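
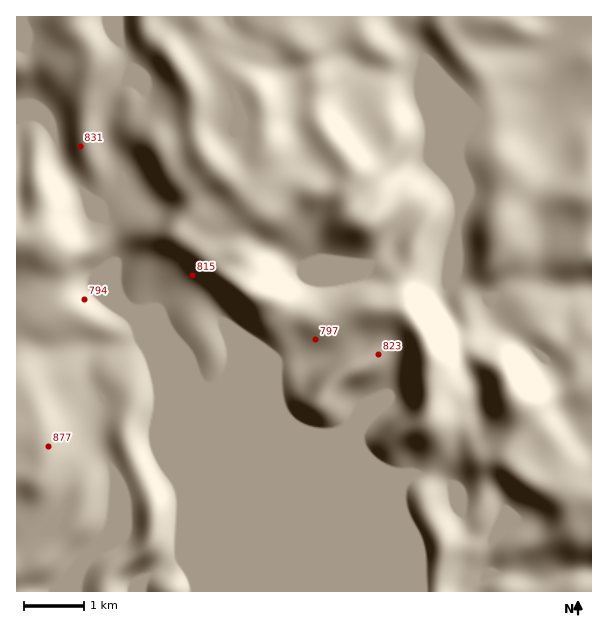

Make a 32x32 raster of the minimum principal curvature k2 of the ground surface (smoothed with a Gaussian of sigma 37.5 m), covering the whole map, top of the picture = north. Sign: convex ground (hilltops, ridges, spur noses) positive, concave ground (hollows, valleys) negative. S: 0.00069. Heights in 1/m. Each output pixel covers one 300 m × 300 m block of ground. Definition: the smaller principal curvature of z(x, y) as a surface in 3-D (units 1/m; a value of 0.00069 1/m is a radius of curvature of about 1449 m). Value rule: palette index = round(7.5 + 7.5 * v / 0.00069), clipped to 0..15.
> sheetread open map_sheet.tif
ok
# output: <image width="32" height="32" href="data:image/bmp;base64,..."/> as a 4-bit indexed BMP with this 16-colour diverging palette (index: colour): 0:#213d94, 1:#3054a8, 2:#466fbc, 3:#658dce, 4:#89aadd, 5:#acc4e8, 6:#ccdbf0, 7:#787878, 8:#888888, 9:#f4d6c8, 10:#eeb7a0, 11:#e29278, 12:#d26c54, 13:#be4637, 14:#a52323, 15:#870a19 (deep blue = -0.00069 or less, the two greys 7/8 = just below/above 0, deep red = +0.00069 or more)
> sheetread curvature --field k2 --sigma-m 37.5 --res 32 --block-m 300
<image width="32" height="32" href="data:image/bmp;base64,Qk12AgAAAAAAAHYAAAAoAAAAIAAAACAAAAABAAQAAAAAAAACAAATCwAAEwsAABAAAAAAAAAAlD0hAKhUMAC8b0YAzo1lAN2qiQDoxKwA8NvMAHh4eACIiIgAyNb0AKC37gB4kuIAVGzSADdGvgAjI6UAGQqHAFNVhSSTd3d3d3d3VjVmVVZ5RVdRJnd3d3d3dzdGVUUhZ3RVWhd3d3d3d3cpZVh2iHZ4RzgXd3d3d3d3KEU1VYdmaGZJJ3d3d3d3dIY3RCR3Z0h1Vyd3d3d3d3SVVSJ2eIlWdGU3d3d3d3d1NEdGd3Z4dlVxd3d3d3d1REU5iFZ1eHZHcnd3d3d3c4aHJlVWZHhmVnJ3d3dxIkU2mTNGZTZ3Z2aDd3d3VMg1QUdAapRHh3dohHd3d0ZnVCGHQHpRWXZ3aIR3ZndWRohBeAJ6AVdUVUVXdnZ1RVNGUogGUAZnd3d3V2d2E3aHZVWEAzN4aIeIY3doYCZVdnh6cDZXiGd3VDdmZSK7ZDJGRABkRWVDVVJGd2NVZ1FWMkRBVWNEVHiWNFVGl2QjVDNGcVWYVYmKdFRml2ZSNlVnFHJFmWVnWHJmZXZ2aYVGm2N1JahVZSdyd3QlZXl1ZFV2d0NmZng3QmZTeFd3d4aFVnNlZ3Z4RhR1NnWIVmZVmFI2doh1Z0YYY0h2dViFV3RmJ3eHZmdVKFRnVmVmY3hFiRd2ZmdndkdldlZmd1N2RoYnd3dmdkRndXVXZnlkZVd0V3Z3ZndmZ4VzaFZ3RIdWVWdHd3d3Z3aGRIZXZUVFRXZTd2ZmeGZ3Y0d0Z2Z4hmh0NnVEVWdmmDVWR3V4h2d2NVlniWV3"/>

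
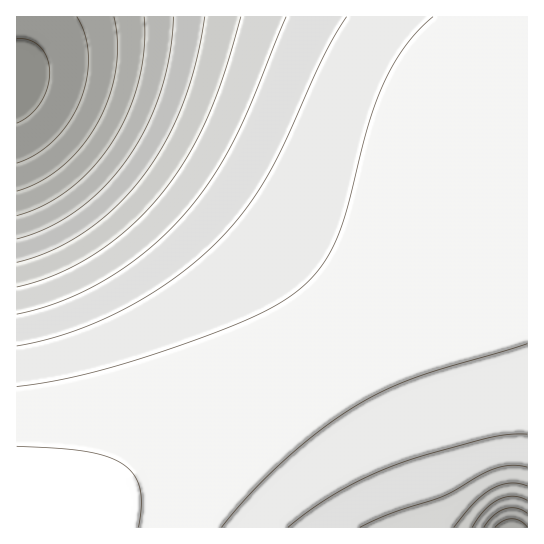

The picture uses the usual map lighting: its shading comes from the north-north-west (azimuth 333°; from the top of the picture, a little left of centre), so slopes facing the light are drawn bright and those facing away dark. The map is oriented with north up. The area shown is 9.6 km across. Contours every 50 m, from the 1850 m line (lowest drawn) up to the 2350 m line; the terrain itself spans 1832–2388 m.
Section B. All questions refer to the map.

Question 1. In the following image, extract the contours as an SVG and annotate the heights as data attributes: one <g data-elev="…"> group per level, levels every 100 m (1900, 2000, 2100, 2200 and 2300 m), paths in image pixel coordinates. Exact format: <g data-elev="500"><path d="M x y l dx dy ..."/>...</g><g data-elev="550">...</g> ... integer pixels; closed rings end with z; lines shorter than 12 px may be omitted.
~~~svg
<g data-elev="1900"><path d="M77 17l8 17 3 21-1 23-7 23-11 21-15 18-18 14-19 9"/></g><g data-elev="2000"><path d="M495 527l8-6 8-2 9 2 7 6"/><path d="M144 17l0 32-6 33-10 31-16 29-19 25-23 22-25 16-28 11"/></g><g data-elev="2100"><path d="M472 527l13-17 13-10 15-4 8 1 6 3"/><path d="M205 17l-9 46-13 42-18 37-22 35-28 30-30 25-34 19-34 11"/></g><g data-elev="2200"><path d="M360 527l31-14 54-17 36-21 13-6 17-4 16 2"/><path d="M286 17l-36 88-18 38-24 40-27 35-36 34-40 28-44 21-44 13"/></g><g data-elev="2300"><path d="M222 527l28-33 35-34 37-31 35-24 28-15 30-12 112-34"/><path d="M433 17l-14 12-12 14-11 16-10 19-17 45-21 82-9 29-16 29-20 23-19 15-25 13-32 14-46 17-50 16-41 12-37 8-36 6"/></g>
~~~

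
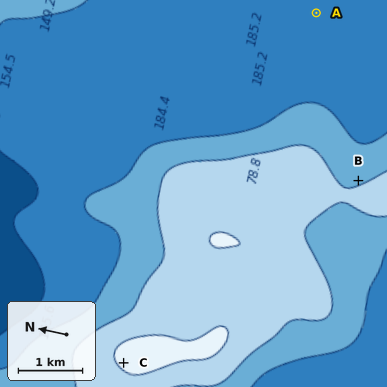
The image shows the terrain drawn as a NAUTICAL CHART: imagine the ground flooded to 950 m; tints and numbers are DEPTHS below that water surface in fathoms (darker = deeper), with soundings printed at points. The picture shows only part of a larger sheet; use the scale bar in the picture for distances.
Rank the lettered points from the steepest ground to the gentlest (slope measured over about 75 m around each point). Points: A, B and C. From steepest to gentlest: B C A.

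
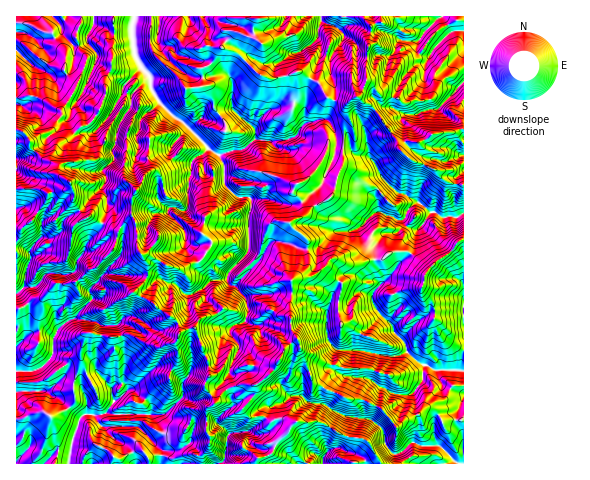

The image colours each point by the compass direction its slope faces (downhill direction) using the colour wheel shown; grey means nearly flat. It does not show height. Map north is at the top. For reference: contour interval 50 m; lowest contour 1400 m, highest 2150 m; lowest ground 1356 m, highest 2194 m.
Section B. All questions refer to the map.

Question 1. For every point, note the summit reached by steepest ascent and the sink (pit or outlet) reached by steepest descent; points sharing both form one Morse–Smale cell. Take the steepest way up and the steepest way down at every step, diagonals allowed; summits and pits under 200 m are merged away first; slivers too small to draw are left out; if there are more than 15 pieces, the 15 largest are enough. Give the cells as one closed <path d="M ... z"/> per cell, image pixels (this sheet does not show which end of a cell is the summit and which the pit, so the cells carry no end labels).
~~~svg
<path d="M159 16l-142 0-1 114 6 2 4 4 5 12 4 2 33-31 8 14 16 0 4-3 2 9 5 5 10 4 1 12-12 11 4 4-4 14 5 8 0 13-5 13 16 8 11-12 5-1 3 14 0 16 11 16 0 12-14 16 14 8 26 18 4 5 2 10 8-4 6-1 2 1 14 40 0 7-5 12 11 14 6-8 9-7 8-2 17 0 6-4 11-10 11-22 13-9-7-15 0-23 2-9-1-13 15-10 3-11-1-18-13-11-5-7 16-7 7-10 14-6 5-5 6-21 5-8 1-26-8-2-2-7-7-11-11 0-10 3-3-11-10-6-12 0-11 3-11 10-4 8-24-18-9 4-8 7-8 0-4-2-13 10-28-24-10-15-2-14-8-8-6-12-2-16 24-2 3-12z"/><path d="M24 206l-8 3 1 255 238 0 3-6 9-2 6-4 3-10 18-18-11-6-13 3-7-5-12 1-3-1-4-9 11-15 0-7-16 0-8 2-9 7-6 8-11-14 5-12 0-7-14-40-2-1-6 1-8 4-2-10-4-5-26-18-14-8 12-12 2-4 0-12-11-16 0-16-4-14-4 1-11 12-16-7-2 5-14 15-2 8-7 8 0 6-4 7-7 2-16-2-5 2-10 12-10 0 0-14 6-16 7-2 10-7 1-4-4-6 8 0 6-4 3-4 0-8-9-6-11 5 0-4-4-4z"/><path d="M409 252l-16 0-12 8-12 0-9 3-14 0-14-4-16 15-25 6 1 13-2 9 0 23 7 15-13 9-11 22-18 14-2 12-9 10 5 9 14 0 7 5 13-3 9 5 6-2 18 0 7 2 19 12 23 5 16 24 83-1 0-92-29 0-15-7-13-13-3-9-9-8-6-12 11-18-8-18-7-5 13-16 11-9z"/><path d="M259 16l-99 0-3 21-24 1 2 17 6 12 8 8 2 14 10 15 28 24 13-10 4 2 8 0 8-7 9-4 24 18 4-8 11-10 11-3 12 0 10 6 3 11 10-3 11 0 7 11 2 7 7 2 2-14 5-4-3-9 1-11-12-1-8-3-9-16-18-10-28 7-9-2-8-5-18-19-15-6 12-15 20 6-2-10 2-8 5-2z"/><path d="M440 16l-58 0-1 5-10 6-5 35 1 18-8 17 16 13 21 29 3 10 10-8 9 2 15-9 20-1 11-4 0-97-13 0-11 10-10 14-6 0-7-4 0-10 7-10z"/><path d="M347 140l-3 0-1 7 0 19-5 8-6 21-5 5-14 6-7 10-16 7 1 4 17 14 1 24-3 5-11 8 13-1 8-3 16-15 14 4 14 0 9-3 12 0 12-8 18 1 4-8 2-15 14-17-25-19-9-2-16-16-6-12-7-8-12-1-5-5-1-7z"/><path d="M363 16l-103 0-5 4-2 8 3 11-21-7-12 15 15 6 18 19 8 5 9 2 28-7 18 10 9 16 8 3 12 1 13-8 6-14-1-18 5-36z"/><path d="M463 240l-4 1-11 13-10 6-10 9-18-15-12 11-13 16 7 5 8 18-11 16 6 14 9 8 3 9 10 10 18 10 29-1z"/><path d="M358 96l-8 4-3 4 3 18-6 8 0 9 6 4 1 7 5 5 12 1 7 8 6 12 16 16 9 2 22 17 16 7 15-1 3-3 2-1 0-28-15-2-4-3-8-10-23-8-8-6-7-8-3-9-21-29z"/><path d="M68 119l-33 32 8 9 10 3 4 11 14 9 3 11-1 8 9 14 2 2 7-1 11 5 5-12 0-13-5-8 4-14-4-4 12-11-1-12-10-4-5-5-3-7-19 1z"/><path d="M71 186l-4 4-10 0-8 3-9-4-24 0 1 19 7-2 3 1 11 6 4 4 0 4 11-5 9 6 0 8-3 4-6 4-8 0 4 6-1 4-10 7-7 2-6 16 0 14 10 0 10-12 5-2 12 2 11-2 4-7 0-6 7-8 2-8 15-17 1-4-8-5-12-2-9-14 1-8z"/><path d="M316 421l-21 1-19 20-3 10-6 4-9 2-3 5 125 0-15-23-23-5z"/><path d="M463 129l-10 4-20 1-15 9-9-2-6 3-3 6 14 12 23 8 8 10 9 4 9 0z"/><path d="M434 212l-7 5-3 6-7 7-2 15-5 8 17 16 21-15 11-13 5-2-1-26-4 4-15 1z"/><path d="M35 151l-10 7-9 1 0 29 24 1 8 4 21-4 2-6-14-9-3-9-11-5z"/>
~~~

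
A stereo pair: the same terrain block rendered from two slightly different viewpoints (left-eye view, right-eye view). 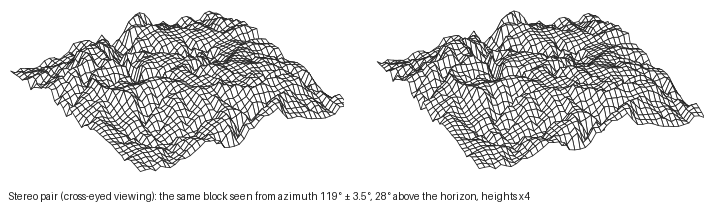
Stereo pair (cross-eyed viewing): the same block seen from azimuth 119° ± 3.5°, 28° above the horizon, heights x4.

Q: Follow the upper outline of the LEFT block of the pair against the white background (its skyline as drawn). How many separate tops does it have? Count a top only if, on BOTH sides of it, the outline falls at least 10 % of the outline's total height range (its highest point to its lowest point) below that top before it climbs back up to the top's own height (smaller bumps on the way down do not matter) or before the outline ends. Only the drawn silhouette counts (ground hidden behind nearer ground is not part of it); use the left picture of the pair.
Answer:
3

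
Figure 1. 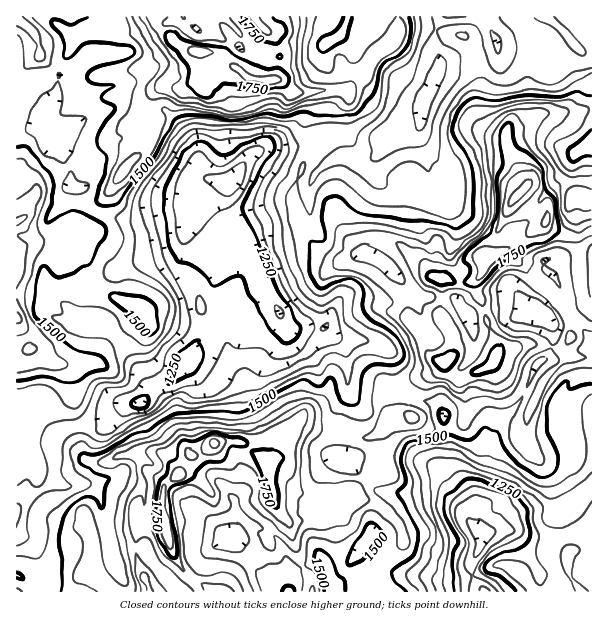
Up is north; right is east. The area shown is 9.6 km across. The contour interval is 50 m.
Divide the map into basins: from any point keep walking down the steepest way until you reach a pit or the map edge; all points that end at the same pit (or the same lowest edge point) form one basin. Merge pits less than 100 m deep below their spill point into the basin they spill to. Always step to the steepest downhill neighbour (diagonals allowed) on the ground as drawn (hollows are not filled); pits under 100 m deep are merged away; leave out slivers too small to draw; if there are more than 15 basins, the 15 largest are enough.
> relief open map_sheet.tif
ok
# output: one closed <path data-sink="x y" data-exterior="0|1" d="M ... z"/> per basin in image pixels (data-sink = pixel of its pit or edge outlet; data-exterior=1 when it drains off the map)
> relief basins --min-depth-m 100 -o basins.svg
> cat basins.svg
<path data-sink="233 180" data-exterior="0" d="M398 16l-143 0 3 7 16 15 4 9 2 16-3 14-4 3-13 0-12-2-27-22-11-4-9 0-1 32-6 0-9 6-20-5-13 10-8 19-4 4-2-2-4 3 9 3 2 7 1 9-4 12-18 20-14 22-25 20-6 18-7 6-6 3 4-9-2-18-6-6-6 0-21-8-7 15-12 9 0 98 14 27-3 3-11 3 1 239 132 0-1-8-6-11-6-21 0-16 3-8-1-3 9 4 19-1-3-15 0-24 19-19 10-14 27-14 21 0 20 14-2-9 1-3 37-24 19 10 30 2 20 6 10-2 10-8 3-9-3-29 7-5 36-11 16-12-7-1-9-7-19-36-5-16-11-13-19-15-12-6-14-3-6-5-12-1-17-13-13-22-6-21 0-14 12-28 21-19 12-6 5-7 0-19 5-8-1-12 9-11 10-5 5-12 25-23 3-7z"/><path data-sink="482 536" data-exterior="0" d="M587 181l-15 0-14 3-12 14 2 8-2 16-3-5-15-7-12-14-22 40-2 9 0 10-8 5-3 13-10 9-18 0-6-4-13-1-14-15-19-16-9-5-11-3-18 0-10 3-10 20 31 13 19 15 11 13 5 16 19 36 6 6 10 2-16 12-36 11-7 5 3 29-3 9-10 8-10 2-20-6-30-2-19-10-32 19-6 8 2 9-20-14-27 2-12 8-9 4-10 14-19 19 0 24 3 15-19 1-7-3-2 4-2 22 6 21 6 11 0 6 2 2 441 0 1-409z"/><path data-sink="425 102" data-exterior="0" d="M591 16l-192 0 1 16-3 7-25 23-5 12-10 5-9 11 1 12-5 8-1 22-32 24-11 15-6 18 0 14 6 21 13 22 17 13 12 1 11-19 10-3 18 0 20 8 19 16 14 15 13 1 6 4 21-2 7-7 3-13 8-5 0-10 2-9 18-36 14-14 0-4-8-9-12-29 2-15 16-3 10-8 12-4 29 0 17-4z"/><path data-sink="17 20" data-exterior="1" d="M51 16l-35 1 0 204 7-3 5-5 7-15 12 6 15 2 6 6 2 18-3 7 2 1 10-8 6-18 25-20 14-22 18-20 4-12-2-15-11-4 7-12 21-21 3 0-6-1-9-6-9-11 30-19 5-7-5-6-8-4-5-5-2-7-5 5-18 9-45-4-15 7-15-12z"/>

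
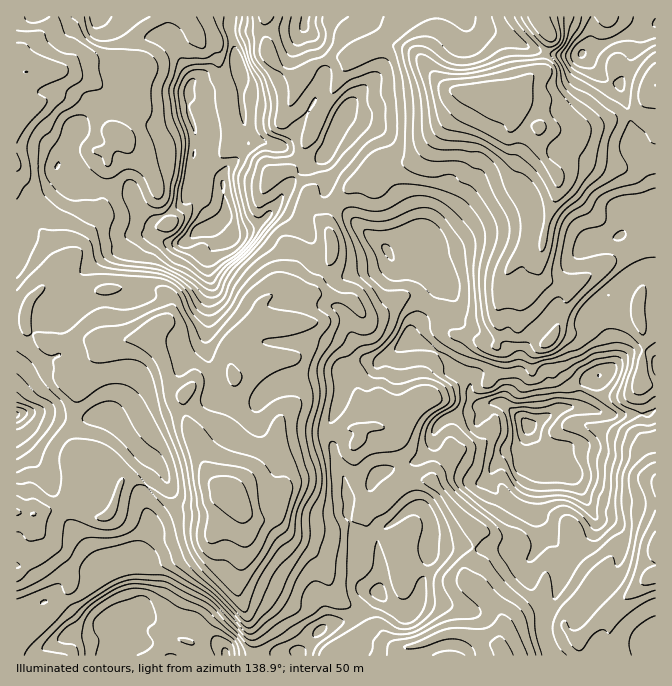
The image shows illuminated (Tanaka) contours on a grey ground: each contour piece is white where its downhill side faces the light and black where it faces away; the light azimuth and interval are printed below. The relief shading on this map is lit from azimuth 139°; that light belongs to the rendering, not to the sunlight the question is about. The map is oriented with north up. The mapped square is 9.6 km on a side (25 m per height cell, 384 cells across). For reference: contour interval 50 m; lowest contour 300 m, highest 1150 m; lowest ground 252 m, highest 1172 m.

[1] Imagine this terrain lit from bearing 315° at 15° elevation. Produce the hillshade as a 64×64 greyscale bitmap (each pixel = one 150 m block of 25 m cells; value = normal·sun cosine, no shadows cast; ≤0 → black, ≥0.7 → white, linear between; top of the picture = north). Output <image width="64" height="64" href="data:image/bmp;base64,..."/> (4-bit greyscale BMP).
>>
<image width="64" height="64" href="data:image/bmp;base64,Qk12CAAAAAAAAHYAAAAoAAAAQAAAAEAAAAABAAQAAAAAAAAIAAATCwAAEwsAABAAAAAAAAAAAAAAABEREQAiIiIAMzMzAERERABVVVUAZmZmAHd3dwCIiIgAmZmZAKqqqgC7u7sAzMzMAN3d3QDu7u4A////AJuVJImWRDVodmiUKLzKcABFUxEkZlVmU0Z4hlaIV3dTerpkeIdlREVVeZU5zMukAANDIAAUZlQzVol0RHlniGRXrdqYZWVERERXdWvdzMtAACMxAAATQyE2iXI0N4iZl0Vq3tuWVURVZlVUa+3LzbdCISQgAAASETV5gRUyaKqZZUWt/8p2VFaIdUR7zcuruodTJHQAASMzNWeDBEEVm6m6dXrv/amGZ4iGRYu7y5iIiGU0eDAkRVVEVWUBVABJzMy4aK3/7LmHeHZWm7q7qHiJiENpUSRVZlVEViA1MAOcq8uHeK39y6h3Zmacyqy4iJmZZFhgAjVWZVNGQBRjADd4q6h3Z5qZh2VWZpzbrLmImYhkV2EAFFZmUzVSAlUAAmeKupd2ZlREREZ2i928yomod2RWYwADVmZ0JFMQJSADd4mqqZmIdUMiR4d63cvLmah3ZGd1IRRndnYzVTACIAFniJmqq7qGQxAmh3m9zMuZqXhUV3UzNXmHZkNGYgAQAGeIiJmru5ZCAAR3ebzMupiZeYRGdTNFZ3ZEMjV0AAAAd5mId4q6hkMQAlZ5mc3KmHd5uERlM0VEREMhJFQQAABVZ3ZlR6qGUxADV3mGruyphEesllQ0VENEQxACMhABEDNERUQ1moZCAANWiYZ97sqFM1vKdUVEM0QxAAAAAAIhI0Q0VUSKhkEAAjV4hlre24ZUJaqHZmVDRTEAAAAAATITREVlRFh2QgACI1eGV6zbhnYyRlaImXNGVDIiEAAAERI0RVZUVmVCAAIiNWZWiruHmWRDI2m7t0ZlVFQwAAAAASNFVlVVVUIAIzM0VVeJqniqmIZCR6u7d2VVRDEAAAAAATRFVVZlQhJFRERFZ5qYVpqZqoM1eay5U1ZkMQAAIgAAEzNEVWVBE1ZVVEVoqpdUeIibtRRVetthJXdTEAASAAADQ0VVVTEkVVVUNGmspURWZ4vbImU2vJIAVmQgAAAAABRlVVVUMiRVVVQzWb3GI0VVae+1d0OLyDABIhAAETMiJZh2VVMjRlRFZTE3rdkyNFVGr/65dHzbuDEjQzV3h3VGmpdlUxNZhUaIURR721I0VUNZ3tzLic3duHZDN7xmZVaKqHZTEji3RoqFM1m7YzMzESRpqK7Znd3LhRACilVERXiIdlMjE4hFeal2aKp0QyMQAkV2Scp6u8ymIABnVUQzV4iHZEUyVURniamau4ZlIzEkVnhnq5rLveySAEhlVUNGiZh1Z2RDNFVWeJvduZpzMjR4iZm8qu7d/togOmZmVERniHZ3dkEUZURVec27vdpCNWd2eKymv/3u3JNJZVVUM0RVV4iHUANnZmd4rLms77U0VlQ1iaY67Ly7lnhmREMhIhEUiZhQAEZ3d4mrqIrO6VREQiR4qTK7iIh2eWdURCIiEAA3h0AAFFVVZomYiazrZDMxFHiLlIyGZlV5V3RFREQyAASHQAACRVVWZ3d4ebt1QyACeIq4fchlRHk2l0RVVmVCA3hQAAFFZWeHZndliYVTEAFneap77YQzaQJoZDRVVVMjVkAAABRVVXZDVlM2dlQQAFd4qojO2DJHADaGMhIhEAEjIAAAATREV1RWUyNVVCAAN3eZdXvtlDUAE2hkEAAAABMgAAAAI0RYmIhkNEVUIAAWd6pzNZzJZhASRodTEAAiE0EAAAATVDeqmXVVZVQgAAJmrKYyN5qYQiIkaYdUM1YhQwAAACNENqqIdUZmVDEAAESNyWMzV4hEMzNHmXZmnbMSIAAAI0MlmYiHVVZUQxAAI2zah2U0Z0REM0WJmHaN/mMhAAADMyWJmaqGZVRUMiEjW9uZmGNWRERERXiZmFff2VEDIAEzJYqZq7qGVVVDMjRK7bmZdEV1RUREV3eKuWrLcQOUADQ0ipmru6hmVURERUjuy6mGVYdlRDNGdlfOlppxAYogJUN5iJqqmHdlRERVRt/tu6mHmXZUQ1eGRZ7WiWAASoADUjZ3eJqZh3ZURFVEru7cu6mqllVVaahVjedqcAAnlhEyAmdniJmHdlRFVUR73cu6qrqoVVVpqXZ86ViRAAJWUgAAJmZniZh3ZEVlRWirupiJqrt1RWeZh3rrRYcAAAFnMAACVEVomYh2Z2ZlZ4qpdnepq4QjVniHedxTOFAAAEqRAAAiI1eamYd4dnd3irqGVrurpRE1Z4d4u2MmdCVjOccAAAEBNYmph3mHiYeKu5dVzLu4MSRWeHiZZCVkJJg2yjAQEQATaJiHd4Z5h3irqGWs3MtzI1aJmZhTNVIAWWOtYSIhAAFGd3dnhmd2VniXZmi8zKZEVomrl0M2YgAYlG2zIyEAADVmZmeId3VVVVVnVXm7qGVWeaumQzdiABanOugzMhAAJWZmZomIdUREIkZ3eJqpdlZ5vcZDNlEBJJpWzHMiEAACMzREaYh1M0UgFIiJmql2Znm++kRWQRJEenOctjEAEAAAABE3m5UyNUAAZnd4mHZmaKztp4gxJFI3hFq6YgASEAAAAAFZpiEUYQBUREV3ZVVWibzLyiA3YwFEN6qDACMyAAAAABe5MQFTAFVEM1QyMzRWeKrKIBZ0AAASV4QAE1QxAAAAPP+UICMANGZUUxATVWVWiKggFocgABESQwADVVMhI0Rc/+h1RCAhNnZ1MhFYh1ZohABHmVEBIyE0EANVVDM0RGnf6oqXZEEEdoczMSaHZ2eEAEm6cRIzMiVBEkVUMzM1eK3aermH"/>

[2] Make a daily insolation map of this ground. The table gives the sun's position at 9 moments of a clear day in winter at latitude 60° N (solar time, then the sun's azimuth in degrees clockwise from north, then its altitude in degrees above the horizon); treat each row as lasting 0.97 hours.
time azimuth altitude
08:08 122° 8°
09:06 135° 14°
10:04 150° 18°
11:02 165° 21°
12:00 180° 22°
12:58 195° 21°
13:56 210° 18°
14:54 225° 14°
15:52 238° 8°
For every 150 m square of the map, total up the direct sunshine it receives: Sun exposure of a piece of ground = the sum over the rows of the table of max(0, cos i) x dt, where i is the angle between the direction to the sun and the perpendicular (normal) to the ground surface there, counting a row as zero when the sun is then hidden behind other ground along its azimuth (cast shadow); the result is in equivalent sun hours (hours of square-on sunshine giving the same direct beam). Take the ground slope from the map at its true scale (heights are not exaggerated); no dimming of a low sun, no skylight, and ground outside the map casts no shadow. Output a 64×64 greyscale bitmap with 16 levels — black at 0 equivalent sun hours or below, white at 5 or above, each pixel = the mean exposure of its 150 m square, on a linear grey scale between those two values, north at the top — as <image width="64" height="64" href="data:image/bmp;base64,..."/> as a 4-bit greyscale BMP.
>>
<image width="64" height="64" href="data:image/bmp;base64,Qk12CAAAAAAAAHYAAAAoAAAAQAAAAEAAAAABAAQAAAAAAAAIAAATCwAAEwsAABAAAAAAAAAAAAAAABEREQAiIiIAMzMzAERERABVVVUAZmZmAHd3dwCIiIgAmZmZAKqqqgC7u7sAzMzMAN3d3QDu7u4A////AGSLy4domphkM3l2ZEVmabmHiIdUWKqXVomZlkM2dniJZDasmHZnd2VohiIgEREp7rmInP62RER5mZmWVVRnd4l2QjRomHd3msuDERASMzWM3Kmu///Kq8upmYdYlVZmV4hkITZomImIVEIhABERERNorN3e7u7tupmYeZipVERDaIZDIjNGd1MhEiEAESMzIBSM62aqq5h3qql5uIqmQ0QjVjIREjREMyABEAEjJFVUWLzHRIh2VEiry4i6ibtjEgESMzIQAQAREAARESM0VVV5h2VVZ2VFiqvKmKuHm7UQMiJFVCEAAAARERERJERFRXZDRlVYh3maq6mIiqd5ulJ1MzVVQxAAAREREhETQ0RXd2VWdnq7qqqqmpiJqXeamlRENFVVVWZEMhESIRJDNGd3d2Z4mrzKqqh5qpmrqJmGRERFRERVQ0VTIRIhIjM1Zmd3Znd3iKmJiXeah5vKmYZERnZCEBEkZlQyIiIiI0Zmd2Z4h3d3ZVVXiJl2e9ypmVRXdkEAE0Z2ZlQiMjIkZ3eGVXqXd3ZWebqruXec3aiqM1ZkIiJFZlV4ZUMzQzV3iac0NZmHVGi+zOypisyZh5qZl1RohmZlRWdEMzVnVFZoiHUiWIVFjO3Ml5vO+3dnibvMqZiHZlRamFQyRmZkNFiHmWMjM0fO3Li+///pmHd3y7mHeIhlRruGVXd2Z2VEZ3Z5l0EBWu3Li+///9qohlbLqHh3iHWLqHZXiZh3h3d4dmeqlmaKhnqs3Lu6mZiHZ8uXd3d3q7qGZnmrqZiJmZhUVWiby6dVWcuniIhmeaqqy4d3dni7mGVWeaqqqYiapzIzM1ecuFV2qYmZlleJmrzLmYiIm7l2VVV4mZqYeJmXVDIiNIuXZnZ4moZWeId4iry6qqvLp2ZVVXeImZd4mZVXZVVVepmspka9lDNEWJmYuru6u7qGZUVneIiZl3iHeHd2ZmVXu82naKuYQiR6q97rqZiJmHZlVniJiZmYh2ZpupmZhUNaqJmJY3y6rN7t3TVndUVmZlZVZ5qpiZmXZVeZmIh2MQFom8UAA5zJYyM2ARMzI0VVZmVUepdnirl3ZomYiIZTNGQ0MAAAABEzMAEzMyNEMzRmZ4VXdVVoqpiHeaqruYeKhAAAAAAAN6qUIkRFZmVVVmVouodmZURXeJiIrNzN3v6lIAAAAAFpvLhHVVaIdURVRGeruHeHUyJHd3iry6q7mEEiAAAAASI3qndERod1MyIkWIq5iIiHZVVENHabqqqDEAAAAAAAAQBJdTRVZ2ZUQzRoebqYiJqqhkMjISa8yTEQAAAAAAAAAARjVneHd4d2Vmd5q6mHdmZmVVQRImljIjQhAAAAASEAEiNnmZmru8unVGmsy4ZVVDM0VCNEQkVniWERE0IlVEMzNXeZiKu7zdyXrM3LqHiId4hkJWVCVoiHQyIiNVV4dmVWh3iHiZmrzuy83tyoiYiau3NZlkNXiZhUMzM0Q0eHd3eXVoh3d3iKuqvO3LmHd3dURpqpdGmal1VERENDI3iId7l1aZh3d3eL7d/Ky6h4iZvLu7y6mIiHVlRUQzMyJpmXy5hnq8zMzf///rvMuqq8uZvdvNyYh2d3VFQ1eGMiWbm7qXaL7//////u7czMu7uFWIiamJl2Z4l0VUaal1MjZ3mql3jO//7u7sz//czLqYVniJlmd2ZomZdVNHm6l2QzeJqqmJiZrd79mc7/y6mpdnialmZlZ3eJmGZEZ4q7llV4iru6iJrLdGz9u77qmqlmmrlEd3d1VniIdlVmZnmoZoiKq7qGVmUQJYmYZ97LqGm7ghJYiFRFZ3d3ZVVENFeIiJmruYZ2VmVTI3hTXdqHm6YQESIzNERVZmZkMzNWeZdYmbypmJhhF6ZDZmQVuXeqYhESIhI0RFVVVlMhJGd2h1abu6uZmFEViGZlVRF6h5lCMzMyIiNEVVVWQhEkQzNGVoqqqph3Q0d4ZoZnQjmpiXRGZUIREjRVVVUyIiIRASNWm6mFMkMlZmdmV3hkJLyZqGZ2QhE0RFZmZDI0MiIiM1eJiFIiITV2Z4YoqYh2i9urlmVDMzNEVVRDNGZUVVZliGVlQ1VDVnZohyKbvNyHvLu5d3ZCESMzMiNHh1VniXaIZFZmZkVnd3aIY33u6lNJu7u6hkMhERERI1ZmVWeIdVZUWKl1V3iIiIeFZ3MTYzeqvMqHVBAAAREjNEVVZmZlREVol2eZmHmpd3eGQgN1NZqqmId1MhASM0RVZmZlVVZDJEI2iqhlebh3Z4d3MUdEiYh3eHZTMiNER5mHiZhmRYYzITaHZmZ4l3Zmd4hjR2NYdnd3dlRERERFd3m7u6dUmHVEVUV4d4mYd2d3d3VFcyN2Vnd2VEVVZmV3nMzMyGRmZmUzV3d3d3d2iIhlZkRkIUd3dmZ3eIiId4m9zduohkMzM0Z4d2ZURHV5p1RVRFUhFHdlV63u7cuXVpzut2mZd2Z3iHd3ZmYwFEh0I1mWRTESRmVYz///7duIrfyFWbqavMqIeIiIhzAAOFQzasuFVCIlZorN7v////7MypmKzKq7u6vcu6qoMQI1RmV63cqpYyR5u6q7u97sczRXrMveypmaz+y5mqdVVnZGdni9uZq7qs3KmZmaqVIAMxRHu73NuIqruqtkM1WIqHZlVphomauorMupiIhkIRJkMzE2i5zrmpqpisl1V6l3l0JFaHeZmYd5qqmIdlQyJXVUQ1Zm"/>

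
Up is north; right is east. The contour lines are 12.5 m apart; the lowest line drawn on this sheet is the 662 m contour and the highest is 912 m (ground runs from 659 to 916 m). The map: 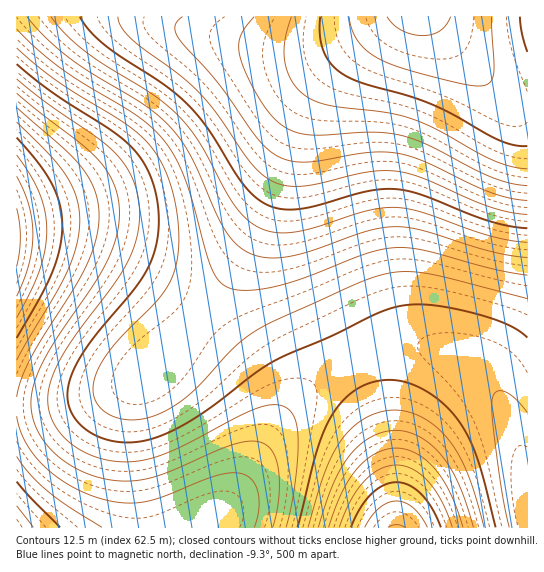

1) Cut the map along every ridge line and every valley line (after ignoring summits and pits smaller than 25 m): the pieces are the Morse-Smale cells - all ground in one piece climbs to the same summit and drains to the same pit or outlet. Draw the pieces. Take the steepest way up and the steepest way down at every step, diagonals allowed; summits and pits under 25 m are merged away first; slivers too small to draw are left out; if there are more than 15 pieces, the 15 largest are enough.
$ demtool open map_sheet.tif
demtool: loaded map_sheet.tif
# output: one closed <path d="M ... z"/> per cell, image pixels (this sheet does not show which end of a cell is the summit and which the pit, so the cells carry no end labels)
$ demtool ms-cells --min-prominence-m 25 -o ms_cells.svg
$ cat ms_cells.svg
<path d="M527 16l-510 0-1 390 43-2 43-9 33-14 28-23 42-48 26-35 22-37 18-36 28-83 12-24 14-20 36-32-37 38-13 22-8 24-6 34 0 44 4 26 11 38 16 37 27 53 31-12 35-2 33 11 27 17 14 16 12 21 9 23 11 38z"/><path d="M345 57l-20 18-18 27-12 28-24 72-31 59-35 49-42 48-20 18-25 13-51 14-51 4 1 121 184 0 2-4 12-5 20-22 37-66 17-24 29-27 37-22-27-52-16-37-11-38-4-26 0-44 7-39 12-29z"/><path d="M421 345l-35 2-24 8-7 4 16 36 16 51 6 35 3 46 131 1 1-57-12-38-15-34-12-17-15-14-29-16z"/><path d="M354 359l-36 21-29 27-17 24-37 66-20 22-12 5-1 4 194-1-3-46-6-35-16-51z"/>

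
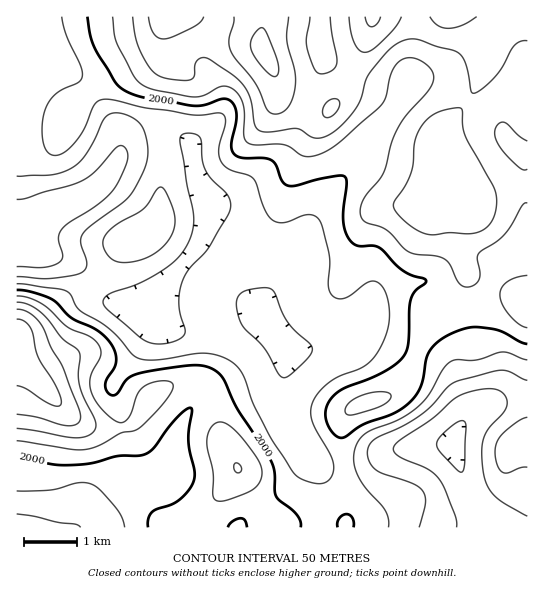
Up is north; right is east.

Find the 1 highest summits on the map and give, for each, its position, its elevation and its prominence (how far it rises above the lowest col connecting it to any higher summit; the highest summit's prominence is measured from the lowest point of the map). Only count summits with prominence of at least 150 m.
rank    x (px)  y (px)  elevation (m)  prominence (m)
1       265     54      2212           249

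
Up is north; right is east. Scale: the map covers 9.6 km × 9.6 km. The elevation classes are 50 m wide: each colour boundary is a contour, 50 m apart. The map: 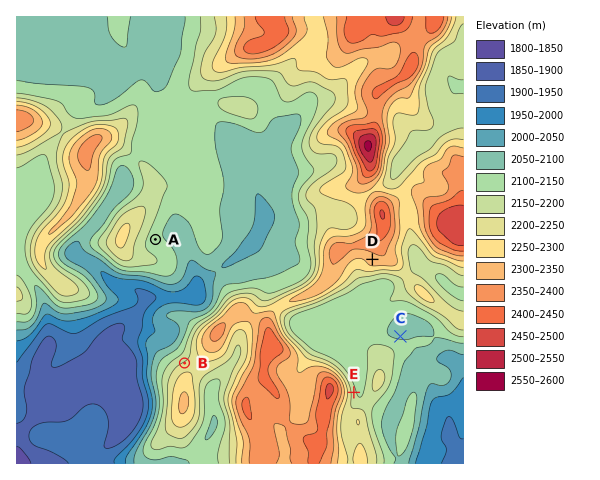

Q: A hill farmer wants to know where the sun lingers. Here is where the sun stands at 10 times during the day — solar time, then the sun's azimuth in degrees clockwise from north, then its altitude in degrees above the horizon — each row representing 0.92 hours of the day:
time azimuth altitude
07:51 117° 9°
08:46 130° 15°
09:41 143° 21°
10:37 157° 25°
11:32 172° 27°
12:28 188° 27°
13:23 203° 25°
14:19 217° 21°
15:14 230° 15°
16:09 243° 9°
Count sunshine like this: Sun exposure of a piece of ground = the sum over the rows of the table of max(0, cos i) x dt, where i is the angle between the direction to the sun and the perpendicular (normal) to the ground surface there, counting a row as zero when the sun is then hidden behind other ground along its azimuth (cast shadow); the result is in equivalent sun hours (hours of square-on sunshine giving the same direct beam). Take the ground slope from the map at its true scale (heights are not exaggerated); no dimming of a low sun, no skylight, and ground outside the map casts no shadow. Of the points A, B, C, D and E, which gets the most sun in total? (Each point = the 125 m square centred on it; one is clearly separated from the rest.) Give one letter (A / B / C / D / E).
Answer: D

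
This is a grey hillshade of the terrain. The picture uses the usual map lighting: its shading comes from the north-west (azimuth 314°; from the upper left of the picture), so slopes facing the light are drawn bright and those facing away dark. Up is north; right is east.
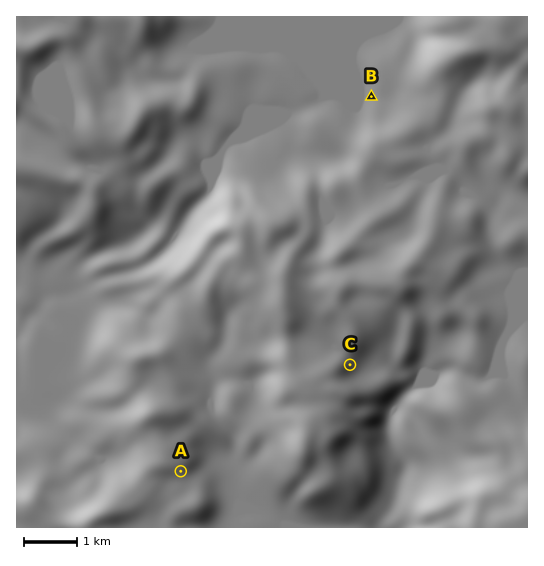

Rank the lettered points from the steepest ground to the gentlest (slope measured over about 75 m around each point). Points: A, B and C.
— C A B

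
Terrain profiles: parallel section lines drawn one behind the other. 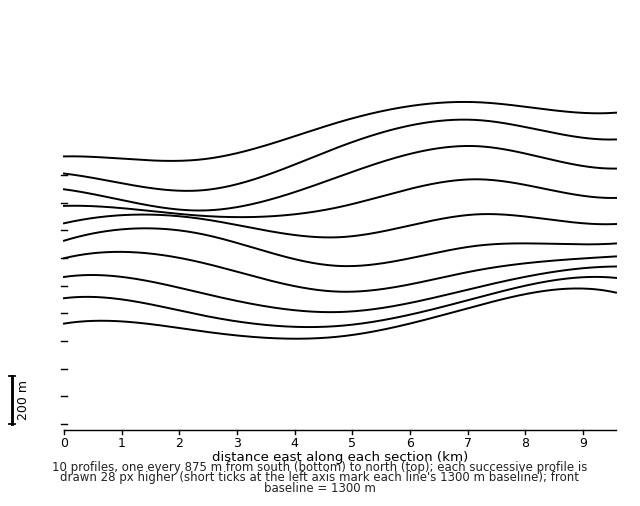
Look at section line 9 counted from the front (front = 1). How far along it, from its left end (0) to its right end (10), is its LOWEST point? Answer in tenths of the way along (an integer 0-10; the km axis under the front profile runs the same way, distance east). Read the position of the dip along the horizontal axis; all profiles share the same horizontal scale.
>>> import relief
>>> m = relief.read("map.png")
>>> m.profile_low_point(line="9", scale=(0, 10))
2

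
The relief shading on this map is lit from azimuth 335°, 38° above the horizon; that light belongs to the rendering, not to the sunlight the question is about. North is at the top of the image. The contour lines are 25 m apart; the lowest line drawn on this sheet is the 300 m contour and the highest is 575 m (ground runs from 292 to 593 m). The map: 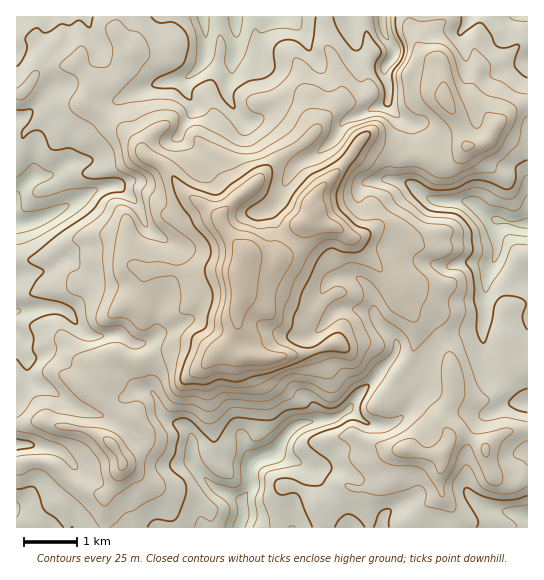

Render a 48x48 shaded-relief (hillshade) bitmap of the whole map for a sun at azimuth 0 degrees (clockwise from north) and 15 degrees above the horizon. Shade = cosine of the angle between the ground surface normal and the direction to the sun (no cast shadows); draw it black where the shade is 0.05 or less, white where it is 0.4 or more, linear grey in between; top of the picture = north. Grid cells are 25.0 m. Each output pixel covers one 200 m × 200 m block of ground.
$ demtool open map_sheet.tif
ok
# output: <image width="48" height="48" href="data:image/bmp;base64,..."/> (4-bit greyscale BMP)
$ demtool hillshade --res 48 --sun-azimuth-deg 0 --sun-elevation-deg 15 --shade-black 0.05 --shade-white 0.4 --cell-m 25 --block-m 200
<image width="48" height="48" href="data:image/bmp;base64,Qk32BAAAAAAAAHYAAAAoAAAAMAAAADAAAAABAAQAAAAAAIAEAAATCwAAEwsAABAAAAAAAAAAAAAAABEREQAiIiIAMzMzAERERABVVVUAZmZmAHd3dwCIiIgAmZmZAKqqqgC7u7sAzMzMAN3d3QDu7u4A////AJmHd3d3d3eIiId6qYh3iHd4iqmHeJqqqpmHd3d3d3d4iJmZmHd4mHd3eamGaaqYd3iIhneHd2eIicuImHeJqXd3ZomGeqdDM1eId5qFZ3iZm6dYqYibuYiIZmh3iYQjRFZmiqqFRpq7ymRom8u7uqmYh3ZmZ2VXiHZoqph2Z5qrt1eIrv26mZmIdlVXVmaKqsu8qHdouoeJlniHe9uXd4iIdkV4dmaJmruoZmVryod4h4iGRYqYh4iZqpmqlnmoeFVDRWjNuZmZdniGVErdzKrN3uuqqJzJd3ZXirzsmKuXRFZlZTWs3u7brNyqu7zcy7q83cupmapjNFVEREI1Z62WZ6u7uqq97qzduYiZq6dBJEQiIzNEITiod4q7qImau5vKh3iZmpZREjIBI0VUMzScqImqmJqoh6qXeJmIh2Z0ESEBIzQyRVJKyYiZmaqph6qZmpmIdmeJZCIhAAATVlImq5iZmqqpiKqruqmYiYebuFVUMyEkRTNUa5iZq6qYmamaq8y7u6mau6iJmrupdEd2aZiJq6qYmqmZrNzMqImavdqJq8zLuqqZl3d4qqqZqpmqzKdnZWiazcmImHiZvdu7lWd4iZqqqqu8yndkVneIqqmIdmiIm8u6ZWiHiImqqYmqh4qoeIiYibqHd4eJmJmYZniImZqqqXd3ZoqqmYiZmZqYiYeImHiHZ4mIiJqrqqmYiJmZmYiJmIiJmYd3mqqWeJmZmJq7qpmqqpmIiIiJmYiZiIdneJl2iaq8zLq7mYiJqpiYmZmqqpqpiYd3d2VXmqqpm6msqKqpmZmZqqu6qpqqmqmGZlNYmZh2Z4ibut3LmJmaq8yoh3e8zMqGRDRomZmIiImr3t7u26qqrMh3ZVjf/dl2RGq5iZq7qqu77qvO7ty7vJZ3ZnnP/tuXed/rq83v7dyqqnZ5zu3M7HiHaLuZq83JnO7Mzd7//+t1VoZVeb3f+ZqHjP6VWK3bqrzMzN7LqpZDRomHZnnOual53+7ZVpvuuHnN3MpSEjNEVmqphmZ3Z3eM3LzuuIrf6VZ5qXQhERJGdmeImYh1Mke9uqvO/Jm+/4RFVDJGYxNYhnZ3eImXVHvsuqvf/riL79ZGZmZ5hTNGdoeHd3d3irztus3v/tuHnfpmeZqqmHU1Z5iId4d4rbmcvN3d3d24ae63mru5mbp1aKmIiIiKzcqK7szLvMzLmL//zLqoebunaImJh3ibzN3L7by4ibu8yoz//Zh2aaq7h1eZmImbzN7turyoiaq7y5ib23dWeqrMuXeJqpmZq97tururu6qrzKqoqYh4q7zMzKh4mamYiJq7zLq8zMu8y7u7uYmavMu8zLqIiJqph3d3rbq7u7u8yru7zKmqu7qru7upmZqpiId2i7q7qpq8qrupjtqqu7qqmquqqqqZmZmYiqmqqprMmrupm7vN3Ku6mJq6q7qJqqqpmqq6qr3bq7usxnve3Luqqaqrq7mZq7uquqq6q83Kq7qstou7qsuqu7qru7maq7qru5qqmt25qqqrl6u6iMurvA=="/>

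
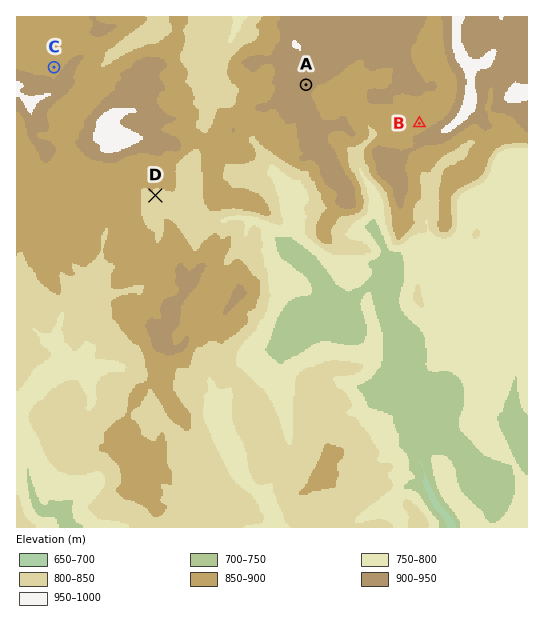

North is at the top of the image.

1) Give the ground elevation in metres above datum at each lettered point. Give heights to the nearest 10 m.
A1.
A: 930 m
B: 890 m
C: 890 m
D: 850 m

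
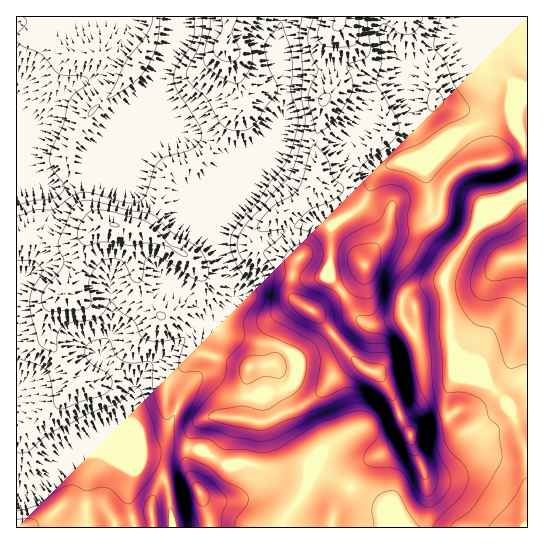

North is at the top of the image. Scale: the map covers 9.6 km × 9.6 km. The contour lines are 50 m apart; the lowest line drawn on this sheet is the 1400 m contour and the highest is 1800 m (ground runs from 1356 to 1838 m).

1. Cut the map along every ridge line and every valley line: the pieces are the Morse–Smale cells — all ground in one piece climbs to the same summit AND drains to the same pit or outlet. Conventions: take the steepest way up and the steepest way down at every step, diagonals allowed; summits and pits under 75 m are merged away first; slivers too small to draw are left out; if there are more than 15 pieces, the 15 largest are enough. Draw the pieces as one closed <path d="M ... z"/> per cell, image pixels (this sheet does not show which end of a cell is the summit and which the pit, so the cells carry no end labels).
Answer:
<path d="M527 16l-142 0-1 13 11 22 8 10 12 1-10 19-23 6-9 7-13 32-14 17-17-2-44-10-8 11-8 20-13 15-11 20-16 17-9 16-1 23 6 13 10 33-20 28-12-2-12 8 4 4 7 16 46 14-1 39-5 13-29-3-14 5-8 12-3 14 15 4 24 14 19-2 20 5 41 0 1 14-3 8-20 27-3 11 246-1 0-118-15 0-2 3-6-11-50-51-4-11-2-34-5-23-21 2-13 5-6 6-3 7 1 15-24 7-11 0-11-9-12-21-15-17 2-50 32-22 13-31 15-10 27-7 35-15-28 28 0 7 4 13 0 21 8 15 22 26 20-28 12-7 22-20 15-4z"/><path d="M191 333l-47 38-7 12-2 12-8-18-30-24-22 4-28 18-24 10-7 8 1 135 155-1-4-38-5-14-13-8-21-8-21-2 19-1 18-7 12 0 6-2 24 1 5-18 11-11 10-3 30 2 5-21 0-30-46-14z"/><path d="M174 16l-158 1 0 125 7 9 12 28 4 5 7 3 15 0 21-7 3-7 55-55 29-67 4-17z"/><path d="M113 224l-15 1-19 15-14 4-14-1-22-8-13 0 1 157 6-7 24-10 28-18 22-4 30 24 8 18 2-12 7-12 47-38-14-16-16-1-14-14-10-21-5-51z"/><path d="M450 144l-32 13-19 4-18 8-5 5-13 31-32 22-2 50 15 17 12 21 11 9 11 0 24-7-1-15 3-7 11-8 28-6 5-12 11-16 0-3-22-24-8-15 0-21-4-13 0-7z"/><path d="M527 193l-12 3-6 4-18 17-16 12-23 33-8 17 5 26 2 34 4 11 50 51 6 11 2-3 15-2z"/><path d="M383 16l-102 1-2 25 5 15 0 57-21 54 6-6 8-20 8-11 44 10 17 2 14-17 13-32 9-7 23-6 10-19-12-1-8-10-11-22z"/><path d="M217 148l-3 0-12 13-32 11-6 10-4 21-7 15-7 10-5 3-9-1 4 44 8 24 17 18 16 1 14 15 12-7 12 2 20-28-10-33-6-13 0-19 5-16 0-64z"/><path d="M179 132l-78 31-8 4-11 13-21 7-15 0-8-4-21-40-1 91 13 1 22 8 14 1 14-4 14-12 9-4 11 0 26 7 7-3 13-21 5-25 4-8 7-5 15-2 12-6 13-14-13-7z"/><path d="M229 16l-54 1-6 34-26 63-50 53 84-35 18 5 19 10 3-4 11-20 16-14 1-4 0-7-9-23-4-18-7-8z"/><path d="M281 16l-51 0-2 3-3 30 7 8 4 18 9 23 0 7-1 4-16 14-13 23 9 8-1 70 6-10 16-17 16-27 22-51 2-34-1-28-5-15z"/><path d="M193 448l-6 1 0 17 14 29 9 33 71 0 7-15 15-18 5-13 0-13-5-2-37 1-20-5-19 2-24-14z"/><path d="M183 447l-20 0-6 2-12 0-18 7-19 1 21 2 21 8 13 8 5 14 5 39 36 0-1-13-7-20-13-24-1-22z"/>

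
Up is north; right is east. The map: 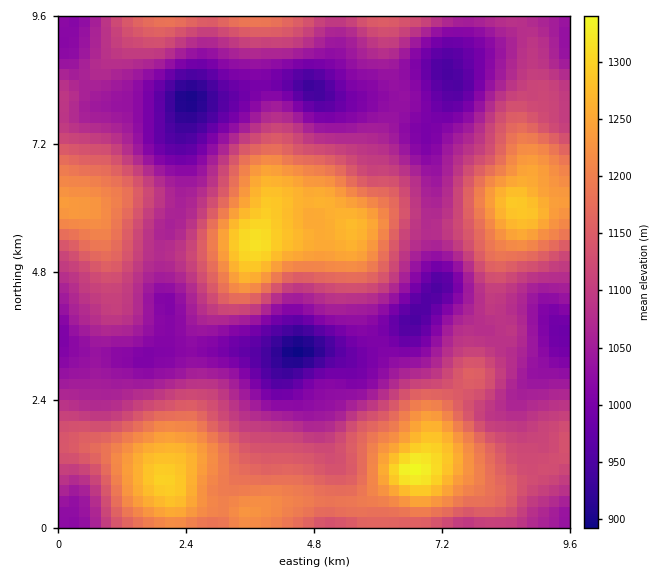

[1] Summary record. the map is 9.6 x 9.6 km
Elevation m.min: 890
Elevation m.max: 1340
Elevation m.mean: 1110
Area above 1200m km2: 16.8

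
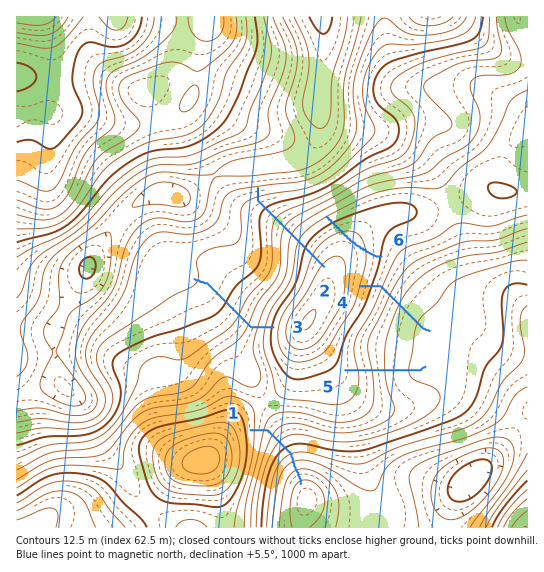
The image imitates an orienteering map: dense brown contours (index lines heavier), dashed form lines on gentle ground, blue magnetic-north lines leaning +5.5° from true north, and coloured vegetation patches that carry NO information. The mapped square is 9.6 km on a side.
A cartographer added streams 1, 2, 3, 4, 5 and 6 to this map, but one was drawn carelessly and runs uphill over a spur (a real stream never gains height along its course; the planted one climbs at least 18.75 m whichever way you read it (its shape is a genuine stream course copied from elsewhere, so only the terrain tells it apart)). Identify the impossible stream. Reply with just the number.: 6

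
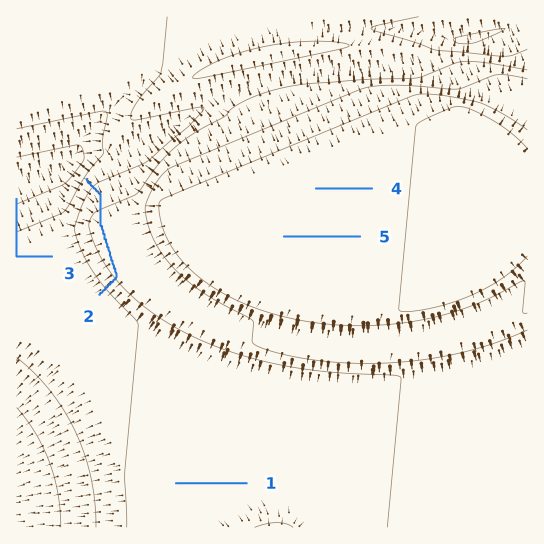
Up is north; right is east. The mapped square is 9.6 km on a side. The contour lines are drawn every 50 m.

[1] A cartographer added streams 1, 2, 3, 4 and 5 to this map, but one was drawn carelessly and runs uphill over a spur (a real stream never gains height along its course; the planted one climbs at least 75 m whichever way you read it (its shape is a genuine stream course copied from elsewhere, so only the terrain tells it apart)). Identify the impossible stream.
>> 2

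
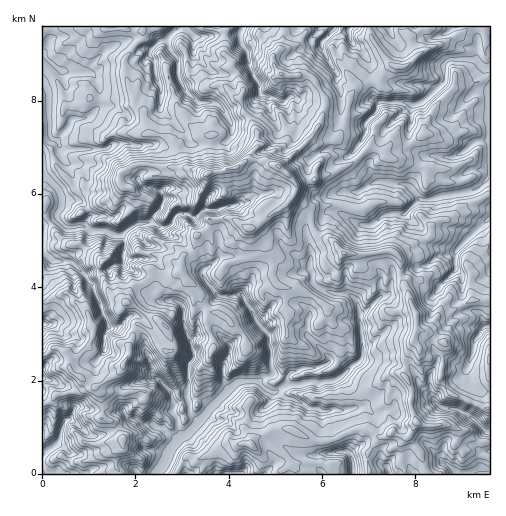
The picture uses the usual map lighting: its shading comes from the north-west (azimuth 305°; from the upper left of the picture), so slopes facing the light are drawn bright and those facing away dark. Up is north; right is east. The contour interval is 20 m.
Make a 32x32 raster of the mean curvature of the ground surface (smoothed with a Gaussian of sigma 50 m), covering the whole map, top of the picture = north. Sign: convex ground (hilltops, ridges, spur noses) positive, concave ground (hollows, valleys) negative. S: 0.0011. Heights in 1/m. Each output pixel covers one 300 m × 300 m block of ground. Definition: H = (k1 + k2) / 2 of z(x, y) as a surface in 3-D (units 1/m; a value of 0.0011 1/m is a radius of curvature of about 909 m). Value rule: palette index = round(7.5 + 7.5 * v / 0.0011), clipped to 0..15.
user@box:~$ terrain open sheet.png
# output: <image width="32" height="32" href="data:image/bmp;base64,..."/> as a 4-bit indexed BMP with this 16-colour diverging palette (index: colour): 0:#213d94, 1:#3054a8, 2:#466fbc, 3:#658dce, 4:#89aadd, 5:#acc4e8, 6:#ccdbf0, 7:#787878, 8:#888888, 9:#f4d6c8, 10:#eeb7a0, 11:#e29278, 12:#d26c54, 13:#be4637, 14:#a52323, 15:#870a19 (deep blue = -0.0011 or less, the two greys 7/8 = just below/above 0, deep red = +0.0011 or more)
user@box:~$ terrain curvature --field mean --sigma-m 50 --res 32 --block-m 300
<image width="32" height="32" href="data:image/bmp;base64,Qk12AgAAAAAAAHYAAAAoAAAAIAAAACAAAAABAAQAAAAAAAACAAATCwAAEwsAABAAAAAAAAAAlD0hAKhUMAC8b0YAzo1lAN2qiQDoxKwA8NvMAHh4eACIiIgAyNb0AKC37gB4kuIAVGzSADdGvgAjI6UAGQqHAISWWSlKamYqaanNDSxqQ2VJR6u1RNqqbHhlEVt3eUunovd8vKU3q7h3qsx4mpNYebBYukBJhGenq5iYmXbs/pGZN5FshIdosolhJFZyxAAfu3mpr7VIROw1r/yXhOJ/xlKapiYKK3ISpDAFmIek42lspY+Ryw96iSdX1EiKZcVLi4k24d8K0f4LnUpYaJtoPJZdDsSfCrLbD5R4WIjW2zoWbwC3yzhtsFxbiipkuWeRhn8PSqpnvFSLdLop1+Wnd6rFfKRBmyQPWHx3KTXhiLtssPioicaYWKmyd4laihp2iRZkfXqQyYaWZIa5eDjQxyNc8YiZmFeIiHR+y555Ythu94bEp4h5doeGuTaYmIRKgwEGBwXqV+o6SYgym0mIVJX1irWyA22KukhVmRF7q5bTSbh/HejDF412aXzfQjaadaZuwQYsN4ZF2ERTRC6IVGt2b3nMv+6Wn0x6hmpqmHaWmJfch3VU+cg2hba7hUTXpWRBEllFU1xV2VociHi6FleZrcymebONSE1qeExMmcg7VHhJV6mhyVppmJH4a2d1Sppmuz1RCaUzR8Z0ARLWd1iZV7ksD7rwxWmVuOqkPGaWZXqpYtlHge7cZ4d4mj54d4h6k8C3jgnimBuUueQTV2p5RKRoiLoIu3SbGoR92YiImcqMkzisG1iXJ3xJqnqa"/>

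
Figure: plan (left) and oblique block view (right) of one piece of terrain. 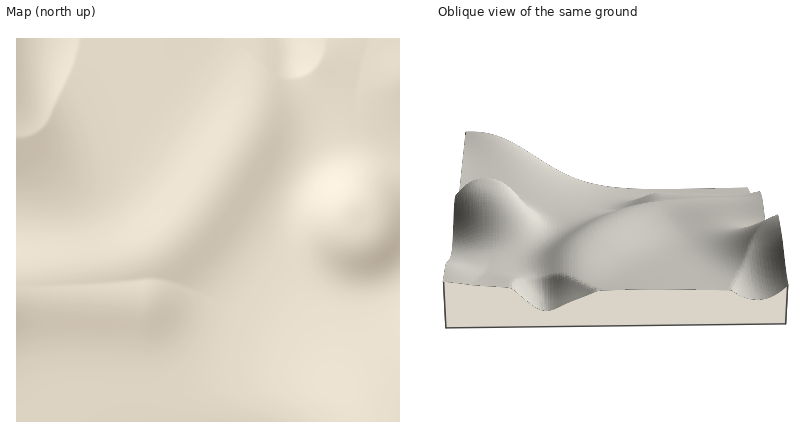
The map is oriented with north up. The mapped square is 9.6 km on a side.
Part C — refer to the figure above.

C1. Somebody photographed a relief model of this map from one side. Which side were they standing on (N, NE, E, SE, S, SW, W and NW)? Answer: N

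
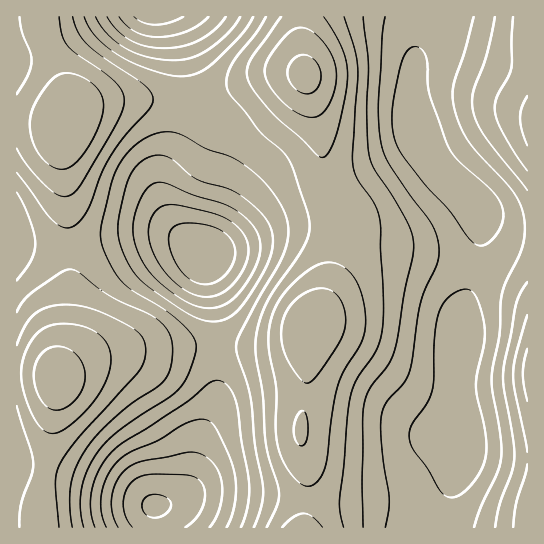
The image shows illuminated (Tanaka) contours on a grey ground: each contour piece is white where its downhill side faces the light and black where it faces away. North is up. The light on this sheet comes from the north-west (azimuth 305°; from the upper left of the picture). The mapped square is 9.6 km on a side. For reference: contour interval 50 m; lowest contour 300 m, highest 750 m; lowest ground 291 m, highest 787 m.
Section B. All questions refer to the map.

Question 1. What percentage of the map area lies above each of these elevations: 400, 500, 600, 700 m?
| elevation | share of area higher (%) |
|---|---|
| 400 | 94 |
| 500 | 67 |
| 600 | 36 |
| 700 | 8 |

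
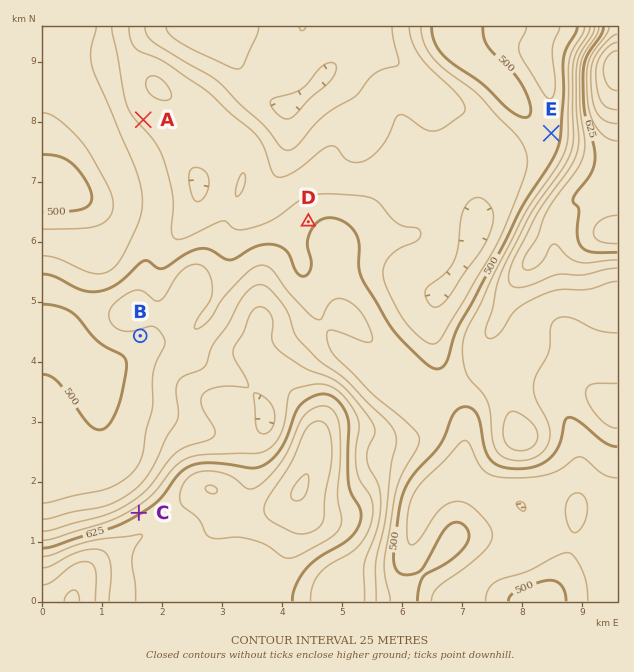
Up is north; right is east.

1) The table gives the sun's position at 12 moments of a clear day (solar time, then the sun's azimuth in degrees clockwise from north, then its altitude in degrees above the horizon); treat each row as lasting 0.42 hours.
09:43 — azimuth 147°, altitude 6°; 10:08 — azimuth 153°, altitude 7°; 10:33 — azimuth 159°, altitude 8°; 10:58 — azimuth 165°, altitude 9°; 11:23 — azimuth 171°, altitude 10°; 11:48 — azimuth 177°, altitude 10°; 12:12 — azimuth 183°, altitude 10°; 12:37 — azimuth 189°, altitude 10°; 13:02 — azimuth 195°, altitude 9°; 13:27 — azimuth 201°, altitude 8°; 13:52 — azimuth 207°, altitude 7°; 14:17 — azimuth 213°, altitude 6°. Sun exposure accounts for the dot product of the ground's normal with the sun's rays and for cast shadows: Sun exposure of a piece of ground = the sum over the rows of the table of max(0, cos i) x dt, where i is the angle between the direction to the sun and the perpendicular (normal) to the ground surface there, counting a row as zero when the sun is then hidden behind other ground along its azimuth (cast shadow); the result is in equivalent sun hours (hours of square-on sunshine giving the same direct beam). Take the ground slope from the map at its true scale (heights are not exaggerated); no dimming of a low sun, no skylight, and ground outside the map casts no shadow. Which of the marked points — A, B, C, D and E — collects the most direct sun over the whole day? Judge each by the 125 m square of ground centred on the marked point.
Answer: B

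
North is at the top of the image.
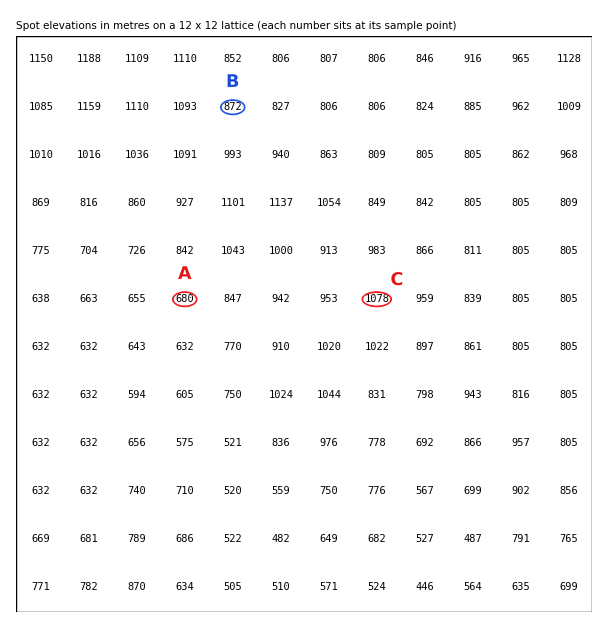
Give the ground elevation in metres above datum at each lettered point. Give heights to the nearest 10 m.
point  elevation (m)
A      680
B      870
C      1080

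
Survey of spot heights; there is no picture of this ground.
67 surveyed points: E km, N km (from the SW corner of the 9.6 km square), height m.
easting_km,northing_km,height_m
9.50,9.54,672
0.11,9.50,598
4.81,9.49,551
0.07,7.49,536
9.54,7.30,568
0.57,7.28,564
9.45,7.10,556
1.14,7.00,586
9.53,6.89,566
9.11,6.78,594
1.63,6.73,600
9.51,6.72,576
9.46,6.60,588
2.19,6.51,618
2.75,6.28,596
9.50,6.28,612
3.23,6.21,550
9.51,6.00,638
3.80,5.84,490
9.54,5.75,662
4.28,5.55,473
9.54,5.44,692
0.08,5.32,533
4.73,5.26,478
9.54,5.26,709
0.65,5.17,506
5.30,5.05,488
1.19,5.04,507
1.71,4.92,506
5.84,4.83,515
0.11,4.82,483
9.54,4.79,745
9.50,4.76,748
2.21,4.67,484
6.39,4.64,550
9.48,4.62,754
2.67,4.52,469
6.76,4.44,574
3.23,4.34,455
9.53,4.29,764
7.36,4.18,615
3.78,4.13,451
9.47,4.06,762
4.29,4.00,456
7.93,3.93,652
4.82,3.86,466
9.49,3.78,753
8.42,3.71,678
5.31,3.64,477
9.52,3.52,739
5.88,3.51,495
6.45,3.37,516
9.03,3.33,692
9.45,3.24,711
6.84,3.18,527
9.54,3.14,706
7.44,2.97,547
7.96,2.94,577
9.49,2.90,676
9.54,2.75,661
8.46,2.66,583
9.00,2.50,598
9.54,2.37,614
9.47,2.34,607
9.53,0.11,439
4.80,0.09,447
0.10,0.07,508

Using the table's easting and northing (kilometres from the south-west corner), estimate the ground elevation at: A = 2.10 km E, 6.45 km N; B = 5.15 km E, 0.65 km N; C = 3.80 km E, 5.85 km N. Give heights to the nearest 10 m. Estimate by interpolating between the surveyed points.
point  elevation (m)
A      620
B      440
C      490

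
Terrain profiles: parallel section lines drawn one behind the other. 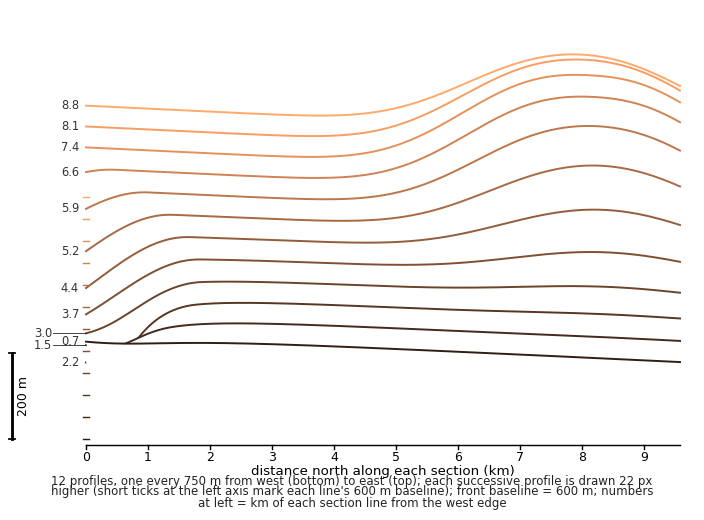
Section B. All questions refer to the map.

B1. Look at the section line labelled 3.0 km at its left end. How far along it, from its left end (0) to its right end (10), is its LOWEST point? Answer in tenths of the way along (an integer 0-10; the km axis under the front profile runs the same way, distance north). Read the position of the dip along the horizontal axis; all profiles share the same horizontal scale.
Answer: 0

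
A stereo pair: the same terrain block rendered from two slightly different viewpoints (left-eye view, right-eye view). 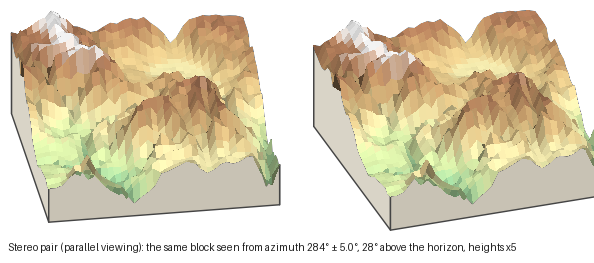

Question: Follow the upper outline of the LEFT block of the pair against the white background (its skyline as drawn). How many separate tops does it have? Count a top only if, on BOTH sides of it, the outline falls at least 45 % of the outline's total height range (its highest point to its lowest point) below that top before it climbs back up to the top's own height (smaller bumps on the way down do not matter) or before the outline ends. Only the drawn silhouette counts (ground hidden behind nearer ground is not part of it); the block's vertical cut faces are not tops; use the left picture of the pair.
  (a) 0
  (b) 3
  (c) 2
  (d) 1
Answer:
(a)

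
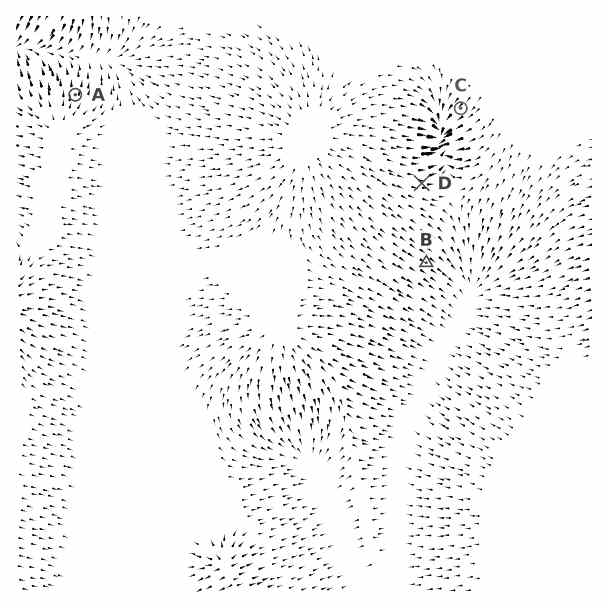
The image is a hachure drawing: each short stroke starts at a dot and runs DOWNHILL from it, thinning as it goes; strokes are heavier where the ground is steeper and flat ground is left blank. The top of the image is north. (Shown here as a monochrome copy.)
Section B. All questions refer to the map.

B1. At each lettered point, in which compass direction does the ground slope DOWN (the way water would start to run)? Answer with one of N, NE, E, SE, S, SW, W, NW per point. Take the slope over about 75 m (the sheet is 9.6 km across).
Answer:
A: N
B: SE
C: SW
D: E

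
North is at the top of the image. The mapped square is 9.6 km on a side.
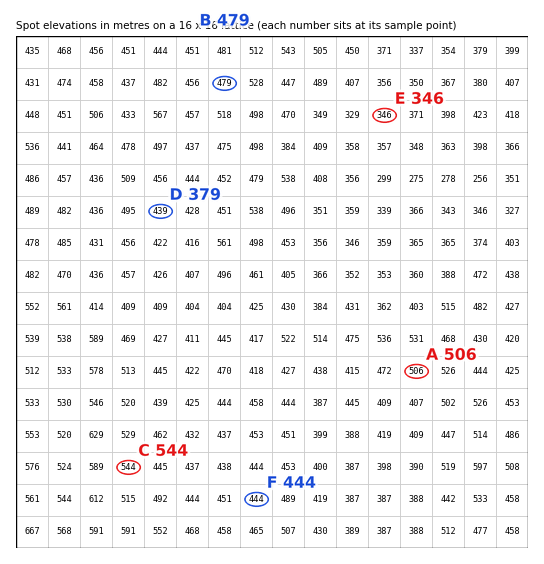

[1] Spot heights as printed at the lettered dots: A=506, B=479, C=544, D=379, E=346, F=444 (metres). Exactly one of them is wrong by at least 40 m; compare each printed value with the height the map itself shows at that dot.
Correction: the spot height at D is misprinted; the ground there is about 439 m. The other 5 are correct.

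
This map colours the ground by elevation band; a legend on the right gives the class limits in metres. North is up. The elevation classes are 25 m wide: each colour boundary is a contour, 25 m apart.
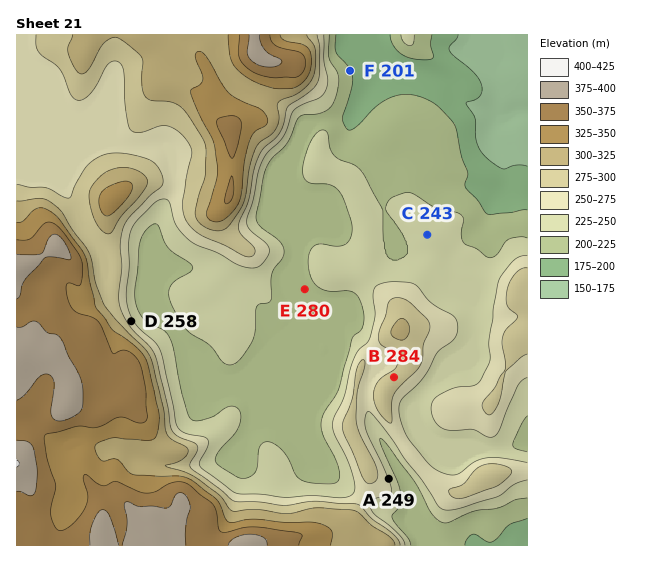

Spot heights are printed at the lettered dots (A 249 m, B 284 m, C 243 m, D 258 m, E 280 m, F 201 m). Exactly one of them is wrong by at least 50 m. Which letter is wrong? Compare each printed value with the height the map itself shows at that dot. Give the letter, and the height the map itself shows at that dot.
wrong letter E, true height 218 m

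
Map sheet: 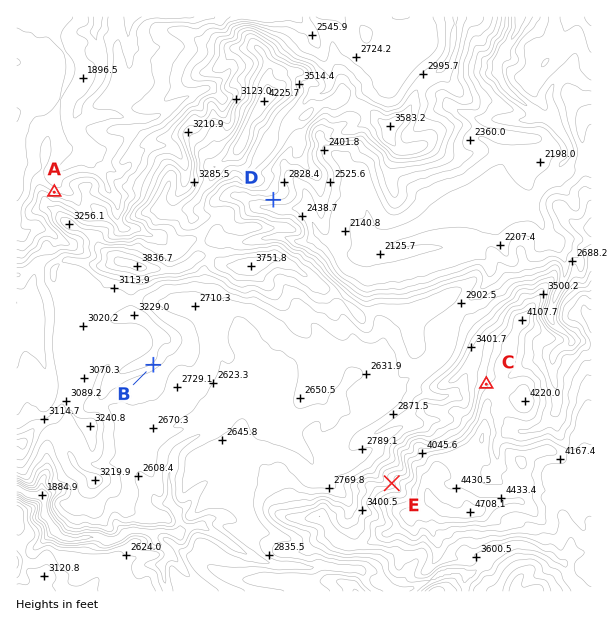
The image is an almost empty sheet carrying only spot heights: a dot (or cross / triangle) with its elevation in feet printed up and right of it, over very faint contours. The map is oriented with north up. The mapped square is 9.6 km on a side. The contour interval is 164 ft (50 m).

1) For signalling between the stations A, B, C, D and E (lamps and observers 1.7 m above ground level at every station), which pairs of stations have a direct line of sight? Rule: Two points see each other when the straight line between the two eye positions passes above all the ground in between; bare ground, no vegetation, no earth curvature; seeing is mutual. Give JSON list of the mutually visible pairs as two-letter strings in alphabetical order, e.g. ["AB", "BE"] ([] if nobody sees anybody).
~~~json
["BC", "BE", "CD"]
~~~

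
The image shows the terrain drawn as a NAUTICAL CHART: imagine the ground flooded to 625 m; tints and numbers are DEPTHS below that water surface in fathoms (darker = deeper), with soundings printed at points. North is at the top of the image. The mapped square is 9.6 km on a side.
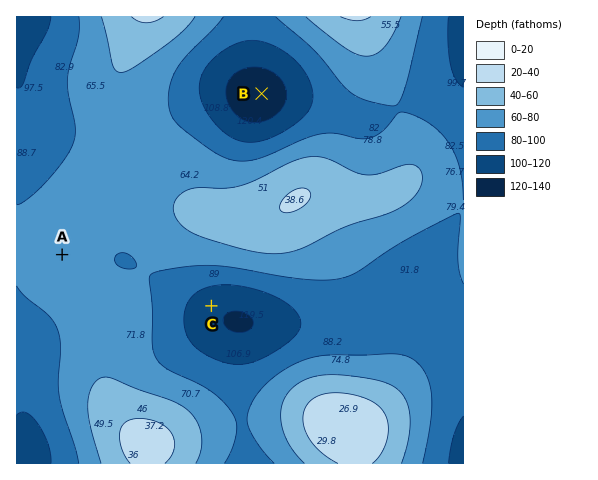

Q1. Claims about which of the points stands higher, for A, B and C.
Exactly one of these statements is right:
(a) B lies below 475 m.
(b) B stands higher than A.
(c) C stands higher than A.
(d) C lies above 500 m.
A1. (a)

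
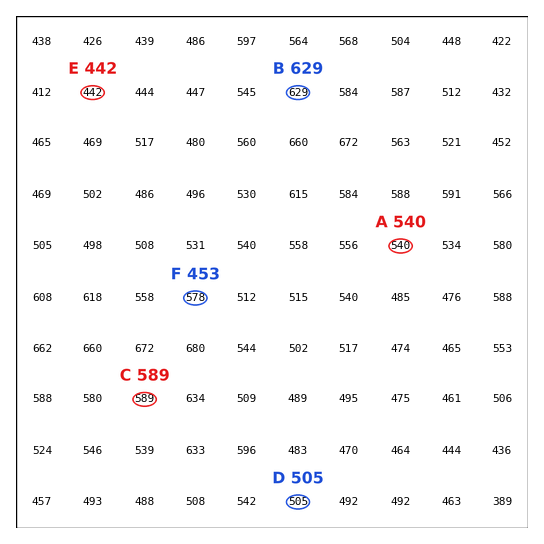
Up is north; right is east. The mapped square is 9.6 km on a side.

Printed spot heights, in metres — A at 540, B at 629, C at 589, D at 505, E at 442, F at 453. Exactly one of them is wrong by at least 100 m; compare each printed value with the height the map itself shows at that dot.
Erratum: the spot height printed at F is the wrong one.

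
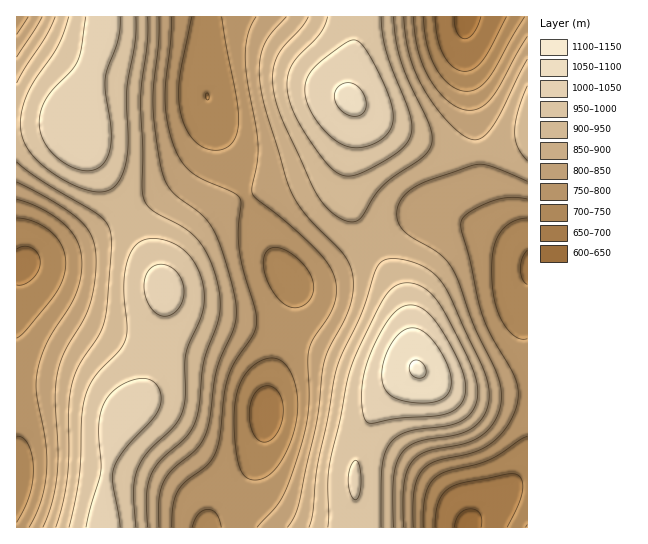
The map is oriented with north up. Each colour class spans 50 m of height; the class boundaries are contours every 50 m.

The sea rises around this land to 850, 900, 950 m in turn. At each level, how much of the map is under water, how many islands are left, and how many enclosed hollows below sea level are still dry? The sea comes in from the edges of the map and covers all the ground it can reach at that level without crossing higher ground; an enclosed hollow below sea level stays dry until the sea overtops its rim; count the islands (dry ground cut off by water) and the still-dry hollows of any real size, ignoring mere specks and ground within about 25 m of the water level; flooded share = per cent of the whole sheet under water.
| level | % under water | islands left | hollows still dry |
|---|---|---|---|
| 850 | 45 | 0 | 0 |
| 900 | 60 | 0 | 0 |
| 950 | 73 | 0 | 0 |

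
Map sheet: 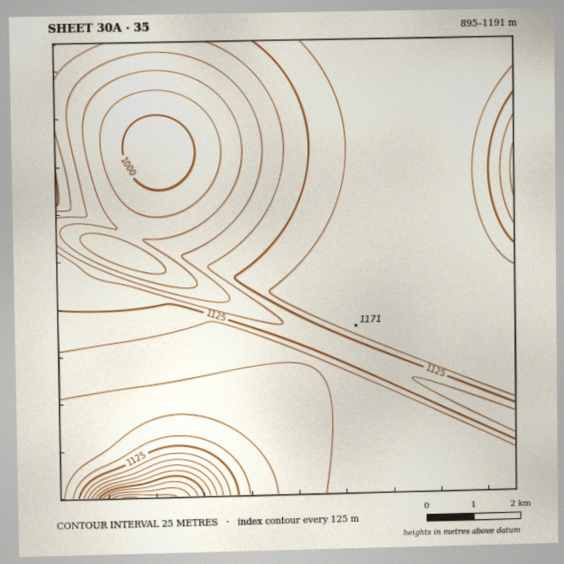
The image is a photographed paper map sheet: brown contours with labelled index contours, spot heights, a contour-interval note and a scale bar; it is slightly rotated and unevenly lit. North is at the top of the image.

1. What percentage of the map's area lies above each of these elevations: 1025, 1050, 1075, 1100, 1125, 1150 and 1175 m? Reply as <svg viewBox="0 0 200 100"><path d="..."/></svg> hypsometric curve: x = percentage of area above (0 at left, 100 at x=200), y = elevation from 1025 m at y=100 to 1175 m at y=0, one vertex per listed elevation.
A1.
<svg viewBox="0 0 200 100"><path d="M185 100l-12-17-12-16-15-17-21-17-22-16-84-17"/></svg>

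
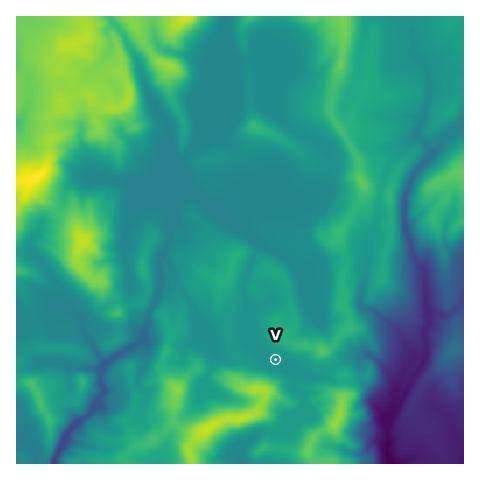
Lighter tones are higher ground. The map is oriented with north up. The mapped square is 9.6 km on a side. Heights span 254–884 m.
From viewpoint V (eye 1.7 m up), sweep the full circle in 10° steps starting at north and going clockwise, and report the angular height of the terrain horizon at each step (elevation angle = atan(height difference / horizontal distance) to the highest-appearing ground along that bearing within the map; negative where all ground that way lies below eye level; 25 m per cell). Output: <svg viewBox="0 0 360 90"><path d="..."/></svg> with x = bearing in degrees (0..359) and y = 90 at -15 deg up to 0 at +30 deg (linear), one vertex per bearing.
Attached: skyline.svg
<svg viewBox="0 0 360 90"><path d="M0 43l10-3 10-1 10 0 10 1 10 1 10 0 10 3 10 1 10 6 10 5 10-1 10-8 10 0 10 1 10 3 10-1 10-8 10-9 10-7 10-3 10 1 10 4 10 7 10 4 10 5 10 9 10 2 10 2 10 0 10-3 10 1 10 1 10 0 10-4 10-5"/></svg>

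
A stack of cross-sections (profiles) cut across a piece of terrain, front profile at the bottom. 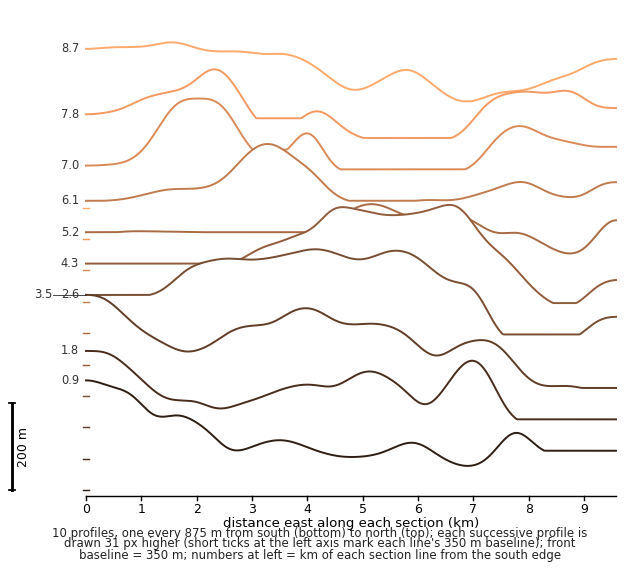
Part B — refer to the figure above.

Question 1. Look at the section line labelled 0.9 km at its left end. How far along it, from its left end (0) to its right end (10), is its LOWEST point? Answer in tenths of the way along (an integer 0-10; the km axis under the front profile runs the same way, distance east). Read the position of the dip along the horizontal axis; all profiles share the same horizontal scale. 7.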